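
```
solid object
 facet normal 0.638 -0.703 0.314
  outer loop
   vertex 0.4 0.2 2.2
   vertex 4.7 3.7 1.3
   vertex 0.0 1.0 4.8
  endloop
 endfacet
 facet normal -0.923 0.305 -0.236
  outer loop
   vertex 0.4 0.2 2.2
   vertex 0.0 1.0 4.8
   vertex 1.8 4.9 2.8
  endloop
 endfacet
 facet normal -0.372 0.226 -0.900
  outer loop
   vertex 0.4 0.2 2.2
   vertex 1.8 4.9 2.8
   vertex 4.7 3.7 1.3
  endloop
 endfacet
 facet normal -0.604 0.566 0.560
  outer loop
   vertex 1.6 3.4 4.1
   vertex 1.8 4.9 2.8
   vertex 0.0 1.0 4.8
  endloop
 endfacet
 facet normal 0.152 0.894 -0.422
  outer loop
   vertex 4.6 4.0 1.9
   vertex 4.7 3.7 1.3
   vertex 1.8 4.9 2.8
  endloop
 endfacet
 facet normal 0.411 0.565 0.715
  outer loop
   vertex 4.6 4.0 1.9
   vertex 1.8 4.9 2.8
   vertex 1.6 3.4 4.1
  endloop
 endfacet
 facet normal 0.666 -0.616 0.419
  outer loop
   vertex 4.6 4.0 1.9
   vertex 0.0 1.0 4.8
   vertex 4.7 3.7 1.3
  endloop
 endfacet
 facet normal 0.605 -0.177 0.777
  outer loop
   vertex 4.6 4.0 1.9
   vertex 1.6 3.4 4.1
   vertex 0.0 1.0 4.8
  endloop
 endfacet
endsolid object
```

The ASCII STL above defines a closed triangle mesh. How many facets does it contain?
8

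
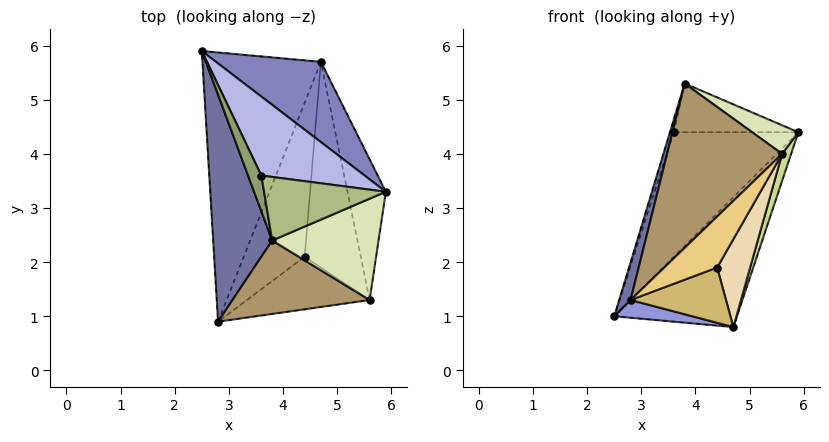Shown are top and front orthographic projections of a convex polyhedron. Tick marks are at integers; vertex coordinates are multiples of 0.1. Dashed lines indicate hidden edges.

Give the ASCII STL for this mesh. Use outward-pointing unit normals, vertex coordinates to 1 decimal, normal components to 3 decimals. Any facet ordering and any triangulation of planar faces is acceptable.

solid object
 facet normal -0.965 -0.042 0.257
  outer loop
   vertex 3.8 2.4 5.3
   vertex 2.5 5.9 1.0
   vertex 2.8 0.9 1.3
  endloop
 endfacet
 facet normal 0.124 0.844 0.521
  outer loop
   vertex 4.7 5.7 0.8
   vertex 2.5 5.9 1.0
   vertex 5.9 3.3 4.4
  endloop
 endfacet
 facet normal -0.096 -0.065 -0.993
  outer loop
   vertex 4.7 5.7 0.8
   vertex 2.8 0.9 1.3
   vertex 2.5 5.9 1.0
  endloop
 endfacet
 facet normal 0.109 0.839 0.532
  outer loop
   vertex 3.6 3.6 4.4
   vertex 5.9 3.3 4.4
   vertex 2.5 5.9 1.0
  endloop
 endfacet
 facet normal -0.910 0.140 0.389
  outer loop
   vertex 3.6 3.6 4.4
   vertex 2.5 5.9 1.0
   vertex 3.8 2.4 5.3
  endloop
 endfacet
 facet normal 0.079 0.607 0.791
  outer loop
   vertex 3.6 3.6 4.4
   vertex 3.8 2.4 5.3
   vertex 5.9 3.3 4.4
  endloop
 endfacet
 facet normal 0.932 -0.069 -0.356
  outer loop
   vertex 5.6 1.3 4.0
   vertex 4.7 5.7 0.8
   vertex 5.9 3.3 4.4
  endloop
 endfacet
 facet normal 0.468 -0.240 0.851
  outer loop
   vertex 5.6 1.3 4.0
   vertex 5.9 3.3 4.4
   vertex 3.8 2.4 5.3
  endloop
 endfacet
 facet normal -0.254 -0.883 0.395
  outer loop
   vertex 5.6 1.3 4.0
   vertex 3.8 2.4 5.3
   vertex 2.8 0.9 1.3
  endloop
 endfacet
 facet normal 0.519 -0.289 -0.805
  outer loop
   vertex 4.4 2.1 1.9
   vertex 2.8 0.9 1.3
   vertex 4.7 5.7 0.8
  endloop
 endfacet
 facet normal 0.621 -0.546 -0.563
  outer loop
   vertex 4.4 2.1 1.9
   vertex 5.6 1.3 4.0
   vertex 2.8 0.9 1.3
  endloop
 endfacet
 facet normal 0.803 -0.234 -0.548
  outer loop
   vertex 4.4 2.1 1.9
   vertex 4.7 5.7 0.8
   vertex 5.6 1.3 4.0
  endloop
 endfacet
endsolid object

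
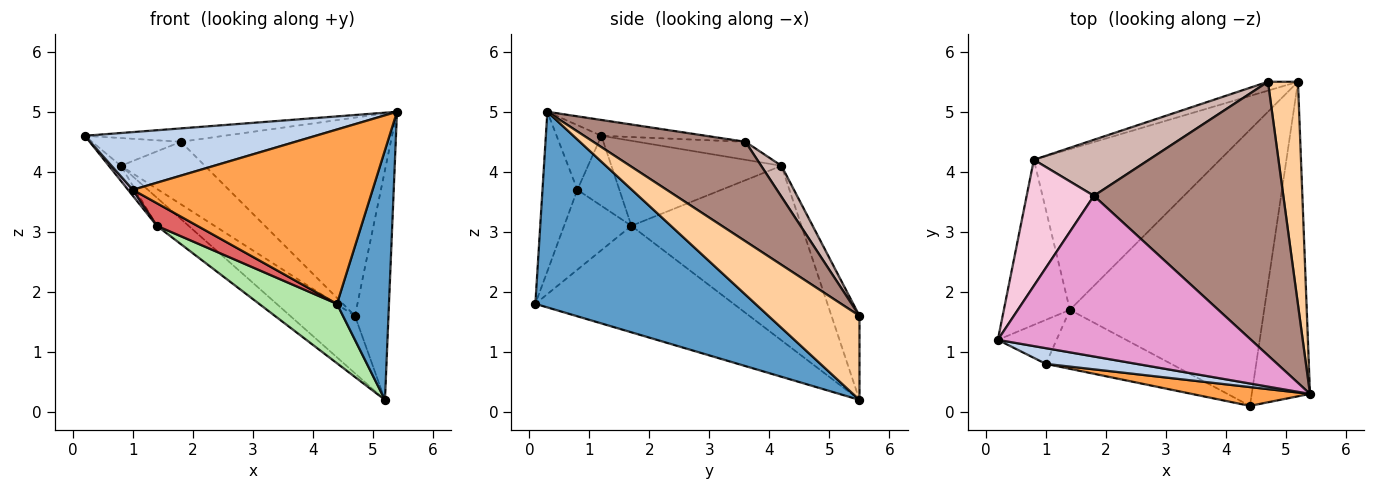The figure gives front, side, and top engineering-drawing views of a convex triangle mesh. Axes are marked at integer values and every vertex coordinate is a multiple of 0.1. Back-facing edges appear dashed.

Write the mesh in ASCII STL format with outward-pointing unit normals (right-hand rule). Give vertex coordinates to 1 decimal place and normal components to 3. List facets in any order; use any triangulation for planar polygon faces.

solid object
 facet normal 0.935 -0.221 -0.278
  outer loop
   vertex 4.4 0.1 1.8
   vertex 5.2 5.5 0.2
   vertex 5.4 0.3 5.0
  endloop
 endfacet
 facet normal -0.184 -0.948 0.258
  outer loop
   vertex 1.0 0.8 3.7
   vertex 5.4 0.3 5.0
   vertex 0.2 1.2 4.6
  endloop
 endfacet
 facet normal -0.143 -0.984 0.106
  outer loop
   vertex 1.0 0.8 3.7
   vertex 4.4 0.1 1.8
   vertex 5.4 0.3 5.0
  endloop
 endfacet
 facet normal 0.890 0.328 0.318
  outer loop
   vertex 4.7 5.5 1.6
   vertex 5.4 0.3 5.0
   vertex 5.2 5.5 0.2
  endloop
 endfacet
 facet normal -0.393 0.909 -0.140
  outer loop
   vertex 4.7 5.5 1.6
   vertex 5.2 5.5 0.2
   vertex 0.8 4.2 4.1
  endloop
 endfacet
 facet normal -0.472 -0.185 -0.862
  outer loop
   vertex 1.4 1.7 3.1
   vertex 5.2 5.5 0.2
   vertex 4.4 0.1 1.8
  endloop
 endfacet
 facet normal -0.512 -0.307 -0.802
  outer loop
   vertex 1.4 1.7 3.1
   vertex 4.4 0.1 1.8
   vertex 1.0 0.8 3.7
  endloop
 endfacet
 facet normal -0.679 0.127 -0.723
  outer loop
   vertex 1.4 1.7 3.1
   vertex 0.8 4.2 4.1
   vertex 5.2 5.5 0.2
  endloop
 endfacet
 facet normal -0.789 0.056 -0.612
  outer loop
   vertex 1.4 1.7 3.1
   vertex 0.2 1.2 4.6
   vertex 0.8 4.2 4.1
  endloop
 endfacet
 facet normal -0.764 -0.087 -0.640
  outer loop
   vertex 1.4 1.7 3.1
   vertex 1.0 0.8 3.7
   vertex 0.2 1.2 4.6
  endloop
 endfacet
 facet normal 0.391 0.540 0.745
  outer loop
   vertex 1.8 3.6 4.5
   vertex 5.4 0.3 5.0
   vertex 4.7 5.5 1.6
  endloop
 endfacet
 facet normal 0.177 0.733 0.657
  outer loop
   vertex 1.8 3.6 4.5
   vertex 4.7 5.5 1.6
   vertex 0.8 4.2 4.1
  endloop
 endfacet
 facet normal -0.062 0.083 0.995
  outer loop
   vertex 1.8 3.6 4.5
   vertex 0.2 1.2 4.6
   vertex 5.4 0.3 5.0
  endloop
 endfacet
 facet normal -0.253 0.208 0.945
  outer loop
   vertex 1.8 3.6 4.5
   vertex 0.8 4.2 4.1
   vertex 0.2 1.2 4.6
  endloop
 endfacet
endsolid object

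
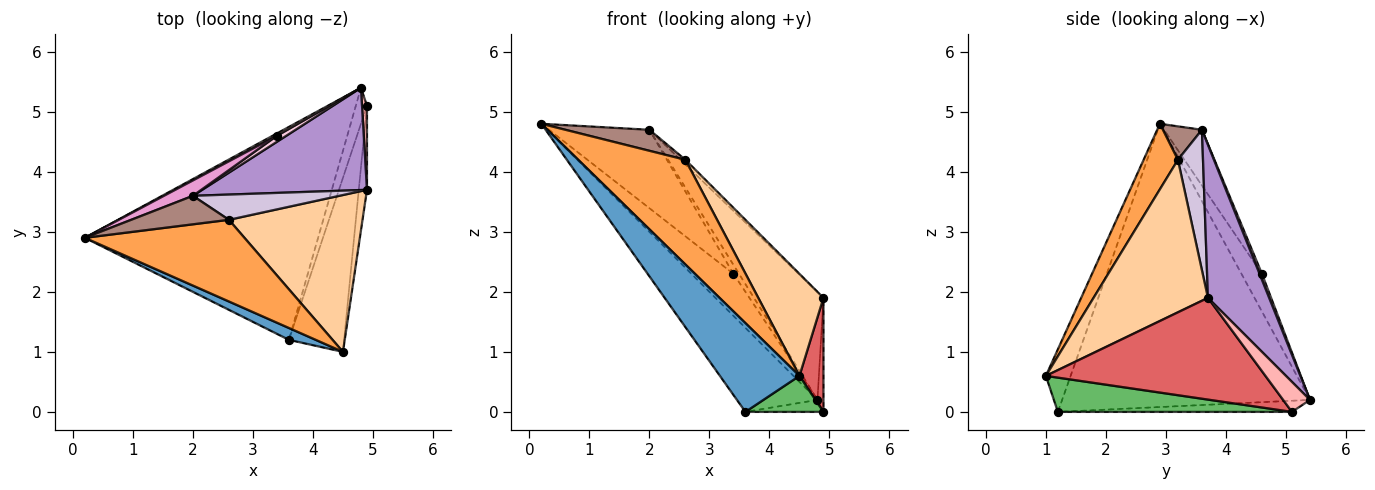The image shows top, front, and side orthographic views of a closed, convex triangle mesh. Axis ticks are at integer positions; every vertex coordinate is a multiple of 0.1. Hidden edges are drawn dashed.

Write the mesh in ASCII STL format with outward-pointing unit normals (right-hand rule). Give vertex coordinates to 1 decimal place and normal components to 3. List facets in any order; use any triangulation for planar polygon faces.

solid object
 facet normal -0.295 -0.947 0.127
  outer loop
   vertex 3.6 1.2 0.0
   vertex 4.5 1.0 0.6
   vertex 0.2 2.9 4.8
  endloop
 endfacet
 facet normal -0.749 0.243 -0.617
  outer loop
   vertex 3.6 1.2 0.0
   vertex 0.2 2.9 4.8
   vertex 4.8 5.4 0.2
  endloop
 endfacet
 facet normal 0.245 -0.765 0.596
  outer loop
   vertex 2.6 3.2 4.2
   vertex 0.2 2.9 4.8
   vertex 4.5 1.0 0.6
  endloop
 endfacet
 facet normal 0.691 -0.394 0.606
  outer loop
   vertex 2.6 3.2 4.2
   vertex 4.5 1.0 0.6
   vertex 4.9 3.7 1.9
  endloop
 endfacet
 facet normal 0.519 -0.173 -0.837
  outer loop
   vertex 4.9 5.1 0.0
   vertex 4.5 1.0 0.6
   vertex 3.6 1.2 0.0
  endloop
 endfacet
 facet normal -0.688 0.229 -0.688
  outer loop
   vertex 4.9 5.1 0.0
   vertex 3.6 1.2 0.0
   vertex 4.8 5.4 0.2
  endloop
 endfacet
 facet normal 0.991 -0.108 -0.080
  outer loop
   vertex 4.9 5.1 0.0
   vertex 4.9 3.7 1.9
   vertex 4.5 1.0 0.6
  endloop
 endfacet
 facet normal 0.964 0.215 0.159
  outer loop
   vertex 4.9 5.1 0.0
   vertex 4.8 5.4 0.2
   vertex 4.9 3.7 1.9
  endloop
 endfacet
 facet normal 0.539 0.611 0.580
  outer loop
   vertex 2.0 3.6 4.7
   vertex 4.9 3.7 1.9
   vertex 4.8 5.4 0.2
  endloop
 endfacet
 facet normal 0.686 0.135 0.715
  outer loop
   vertex 2.0 3.6 4.7
   vertex 2.6 3.2 4.2
   vertex 4.9 3.7 1.9
  endloop
 endfacet
 facet normal 0.266 -0.572 0.776
  outer loop
   vertex 2.0 3.6 4.7
   vertex 0.2 2.9 4.8
   vertex 2.6 3.2 4.2
  endloop
 endfacet
 facet normal -0.438 0.898 0.050
  outer loop
   vertex 3.4 4.6 2.3
   vertex 4.8 5.4 0.2
   vertex 0.2 2.9 4.8
  endloop
 endfacet
 facet normal -0.348 0.920 0.180
  outer loop
   vertex 3.4 4.6 2.3
   vertex 0.2 2.9 4.8
   vertex 2.0 3.6 4.7
  endloop
 endfacet
 facet normal 0.336 0.784 0.522
  outer loop
   vertex 3.4 4.6 2.3
   vertex 2.0 3.6 4.7
   vertex 4.8 5.4 0.2
  endloop
 endfacet
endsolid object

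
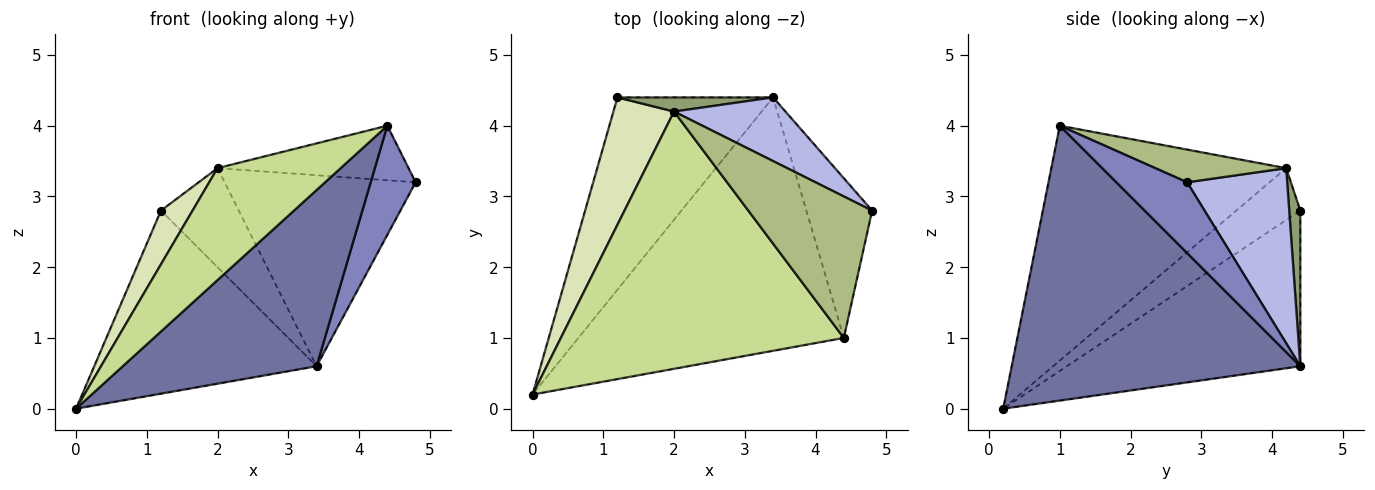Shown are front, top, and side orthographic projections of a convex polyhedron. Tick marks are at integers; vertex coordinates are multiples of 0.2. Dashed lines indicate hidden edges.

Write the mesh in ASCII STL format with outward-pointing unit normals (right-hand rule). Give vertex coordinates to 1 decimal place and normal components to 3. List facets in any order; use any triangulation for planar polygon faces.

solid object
 facet normal 0.648 -0.435 -0.625
  outer loop
   vertex 4.4 1.0 4.0
   vertex 0.0 0.2 0.0
   vertex 3.4 4.4 0.6
  endloop
 endfacet
 facet normal 0.664 -0.422 -0.617
  outer loop
   vertex 4.4 1.0 4.0
   vertex 3.4 4.4 0.6
   vertex 4.8 2.8 3.2
  endloop
 endfacet
 facet normal -0.587 0.559 -0.587
  outer loop
   vertex 1.2 4.4 2.8
   vertex 3.4 4.4 0.6
   vertex 0.0 0.2 0.0
  endloop
 endfacet
 facet normal 0.445 0.850 0.283
  outer loop
   vertex 2.0 4.2 3.4
   vertex 4.8 2.8 3.2
   vertex 3.4 4.4 0.6
  endloop
 endfacet
 facet normal 0.140 0.980 0.140
  outer loop
   vertex 2.0 4.2 3.4
   vertex 3.4 4.4 0.6
   vertex 1.2 4.4 2.8
  endloop
 endfacet
 facet normal 0.239 0.349 0.906
  outer loop
   vertex 2.0 4.2 3.4
   vertex 4.4 1.0 4.0
   vertex 4.8 2.8 3.2
  endloop
 endfacet
 facet normal -0.606 -0.317 0.730
  outer loop
   vertex 2.0 4.2 3.4
   vertex 0.0 0.2 0.0
   vertex 4.4 1.0 4.0
  endloop
 endfacet
 facet normal -0.619 -0.305 0.724
  outer loop
   vertex 2.0 4.2 3.4
   vertex 1.2 4.4 2.8
   vertex 0.0 0.2 0.0
  endloop
 endfacet
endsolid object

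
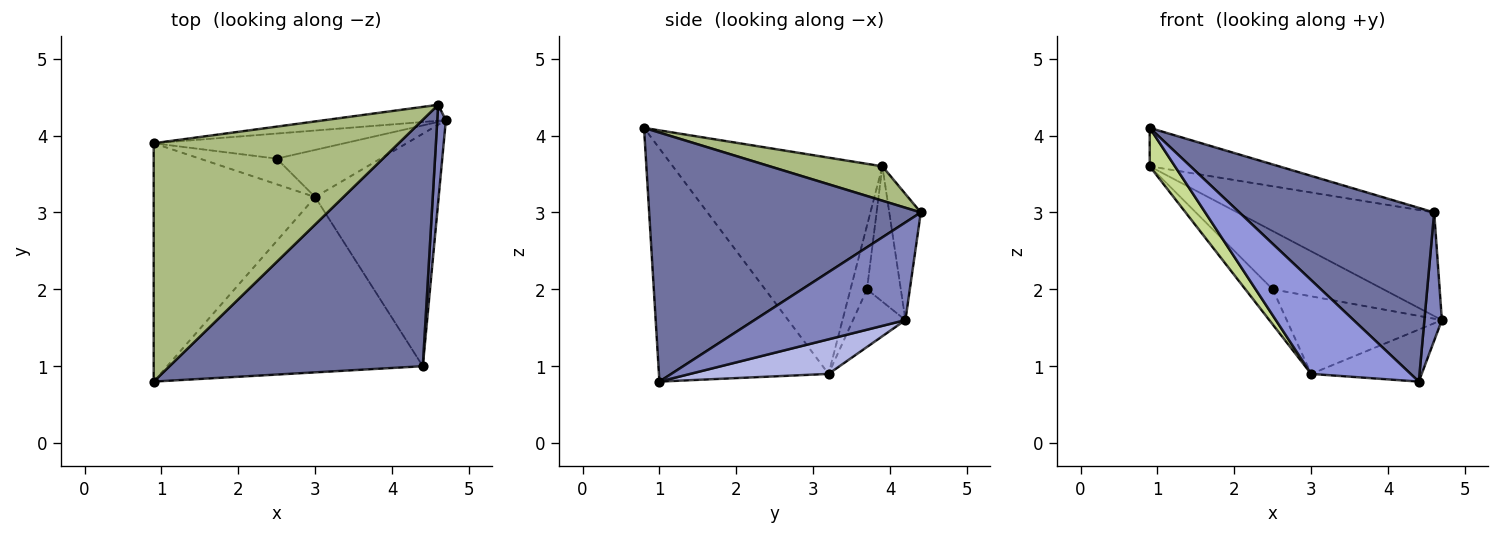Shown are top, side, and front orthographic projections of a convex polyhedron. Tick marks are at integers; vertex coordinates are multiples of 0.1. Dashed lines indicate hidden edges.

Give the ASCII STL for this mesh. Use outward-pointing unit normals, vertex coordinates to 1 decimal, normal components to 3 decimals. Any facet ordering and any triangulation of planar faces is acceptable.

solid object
 facet normal 0.626 -0.449 0.637
  outer loop
   vertex 4.6 4.4 3.0
   vertex 0.9 0.8 4.1
   vertex 4.4 1.0 0.8
  endloop
 endfacet
 facet normal 0.990 -0.115 0.087
  outer loop
   vertex 4.6 4.4 3.0
   vertex 4.4 1.0 0.8
   vertex 4.7 4.2 1.6
  endloop
 endfacet
 facet normal -0.627 -0.368 -0.687
  outer loop
   vertex 3.0 3.2 0.9
   vertex 4.4 1.0 0.8
   vertex 0.9 0.8 4.1
  endloop
 endfacet
 facet normal 0.264 0.211 -0.941
  outer loop
   vertex 3.0 3.2 0.9
   vertex 4.7 4.2 1.6
   vertex 4.4 1.0 0.8
  endloop
 endfacet
 facet normal -0.156 0.976 -0.151
  outer loop
   vertex 0.9 3.9 3.6
   vertex 4.6 4.4 3.0
   vertex 4.7 4.2 1.6
  endloop
 endfacet
 facet normal 0.137 0.158 0.978
  outer loop
   vertex 0.9 3.9 3.6
   vertex 0.9 0.8 4.1
   vertex 4.6 4.4 3.0
  endloop
 endfacet
 facet normal -0.798 -0.096 -0.595
  outer loop
   vertex 0.9 3.9 3.6
   vertex 3.0 3.2 0.9
   vertex 0.9 0.8 4.1
  endloop
 endfacet
 facet normal -0.277 0.821 -0.499
  outer loop
   vertex 2.5 3.7 2.0
   vertex 4.7 4.2 1.6
   vertex 3.0 3.2 0.9
  endloop
 endfacet
 facet normal -0.270 0.884 -0.381
  outer loop
   vertex 2.5 3.7 2.0
   vertex 0.9 3.9 3.6
   vertex 4.7 4.2 1.6
  endloop
 endfacet
 facet normal -0.439 0.726 -0.529
  outer loop
   vertex 2.5 3.7 2.0
   vertex 3.0 3.2 0.9
   vertex 0.9 3.9 3.6
  endloop
 endfacet
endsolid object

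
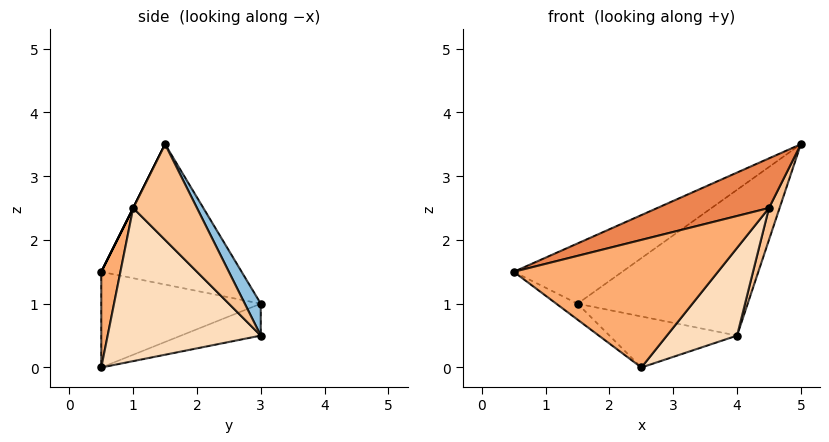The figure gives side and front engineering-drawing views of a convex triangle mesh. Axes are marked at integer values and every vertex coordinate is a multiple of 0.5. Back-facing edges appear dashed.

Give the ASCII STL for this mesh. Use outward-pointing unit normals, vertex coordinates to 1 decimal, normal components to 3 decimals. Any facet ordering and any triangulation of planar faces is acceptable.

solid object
 facet normal -0.444 0.343 0.828
  outer loop
   vertex 1.5 3.0 1.0
   vertex 0.5 0.5 1.5
   vertex 5.0 1.5 3.5
  endloop
 endfacet
 facet normal 0.085 0.902 0.423
  outer loop
   vertex 1.5 3.0 1.0
   vertex 5.0 1.5 3.5
   vertex 4.0 3.0 0.5
  endloop
 endfacet
 facet normal -0.598 0.080 -0.797
  outer loop
   vertex 1.5 3.0 1.0
   vertex 2.5 0.5 0.0
   vertex 0.5 0.5 1.5
  endloop
 endfacet
 facet normal -0.187 0.299 -0.936
  outer loop
   vertex 1.5 3.0 1.0
   vertex 4.0 3.0 0.5
   vertex 2.5 0.5 0.0
  endloop
 endfacet
 facet normal 0.000 -0.894 0.447
  outer loop
   vertex 4.5 1.0 2.5
   vertex 5.0 1.5 3.5
   vertex 0.5 0.5 1.5
  endloop
 endfacet
 facet normal 0.093 -0.988 0.124
  outer loop
   vertex 4.5 1.0 2.5
   vertex 0.5 0.5 1.5
   vertex 2.5 0.5 0.0
  endloop
 endfacet
 facet normal 0.912 -0.152 -0.380
  outer loop
   vertex 4.5 1.0 2.5
   vertex 4.0 3.0 0.5
   vertex 5.0 1.5 3.5
  endloop
 endfacet
 facet normal 0.764 -0.350 -0.541
  outer loop
   vertex 4.5 1.0 2.5
   vertex 2.5 0.5 0.0
   vertex 4.0 3.0 0.5
  endloop
 endfacet
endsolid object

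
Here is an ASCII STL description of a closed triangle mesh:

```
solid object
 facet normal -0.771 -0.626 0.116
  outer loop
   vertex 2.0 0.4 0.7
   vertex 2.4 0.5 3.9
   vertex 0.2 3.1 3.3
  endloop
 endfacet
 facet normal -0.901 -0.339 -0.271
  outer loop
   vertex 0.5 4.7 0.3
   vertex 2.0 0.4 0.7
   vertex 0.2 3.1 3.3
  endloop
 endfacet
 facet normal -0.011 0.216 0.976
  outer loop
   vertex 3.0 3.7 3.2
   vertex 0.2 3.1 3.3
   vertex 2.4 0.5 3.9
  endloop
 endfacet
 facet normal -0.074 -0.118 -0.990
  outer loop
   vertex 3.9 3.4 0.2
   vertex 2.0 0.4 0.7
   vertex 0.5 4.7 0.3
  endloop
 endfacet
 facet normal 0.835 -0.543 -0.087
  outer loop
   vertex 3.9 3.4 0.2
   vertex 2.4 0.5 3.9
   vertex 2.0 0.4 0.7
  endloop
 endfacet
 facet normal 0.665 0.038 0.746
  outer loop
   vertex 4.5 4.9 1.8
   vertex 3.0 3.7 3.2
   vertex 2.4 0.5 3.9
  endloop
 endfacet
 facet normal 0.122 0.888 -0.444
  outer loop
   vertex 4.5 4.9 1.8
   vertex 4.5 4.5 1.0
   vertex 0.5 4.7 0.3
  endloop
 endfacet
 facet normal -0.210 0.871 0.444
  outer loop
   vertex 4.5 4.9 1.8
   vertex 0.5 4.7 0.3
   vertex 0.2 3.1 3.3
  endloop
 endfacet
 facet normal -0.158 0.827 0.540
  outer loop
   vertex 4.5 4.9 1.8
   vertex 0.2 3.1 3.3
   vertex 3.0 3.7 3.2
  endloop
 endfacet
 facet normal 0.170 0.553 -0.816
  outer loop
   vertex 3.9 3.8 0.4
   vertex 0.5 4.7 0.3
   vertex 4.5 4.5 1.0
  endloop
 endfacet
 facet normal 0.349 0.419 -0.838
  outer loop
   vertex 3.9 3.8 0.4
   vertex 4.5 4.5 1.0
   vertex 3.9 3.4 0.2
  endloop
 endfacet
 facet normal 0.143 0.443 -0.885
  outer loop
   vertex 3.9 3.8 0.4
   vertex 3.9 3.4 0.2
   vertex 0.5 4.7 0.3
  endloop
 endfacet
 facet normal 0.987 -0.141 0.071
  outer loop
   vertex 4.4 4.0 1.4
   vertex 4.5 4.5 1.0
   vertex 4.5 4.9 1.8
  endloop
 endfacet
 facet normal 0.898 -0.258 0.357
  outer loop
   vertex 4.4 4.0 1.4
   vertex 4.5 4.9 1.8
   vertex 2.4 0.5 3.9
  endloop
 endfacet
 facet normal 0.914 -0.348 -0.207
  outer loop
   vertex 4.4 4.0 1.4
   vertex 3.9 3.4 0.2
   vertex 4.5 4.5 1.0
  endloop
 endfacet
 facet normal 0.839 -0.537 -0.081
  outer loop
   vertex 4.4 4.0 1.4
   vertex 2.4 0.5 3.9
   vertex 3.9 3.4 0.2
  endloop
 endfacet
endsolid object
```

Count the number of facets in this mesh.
16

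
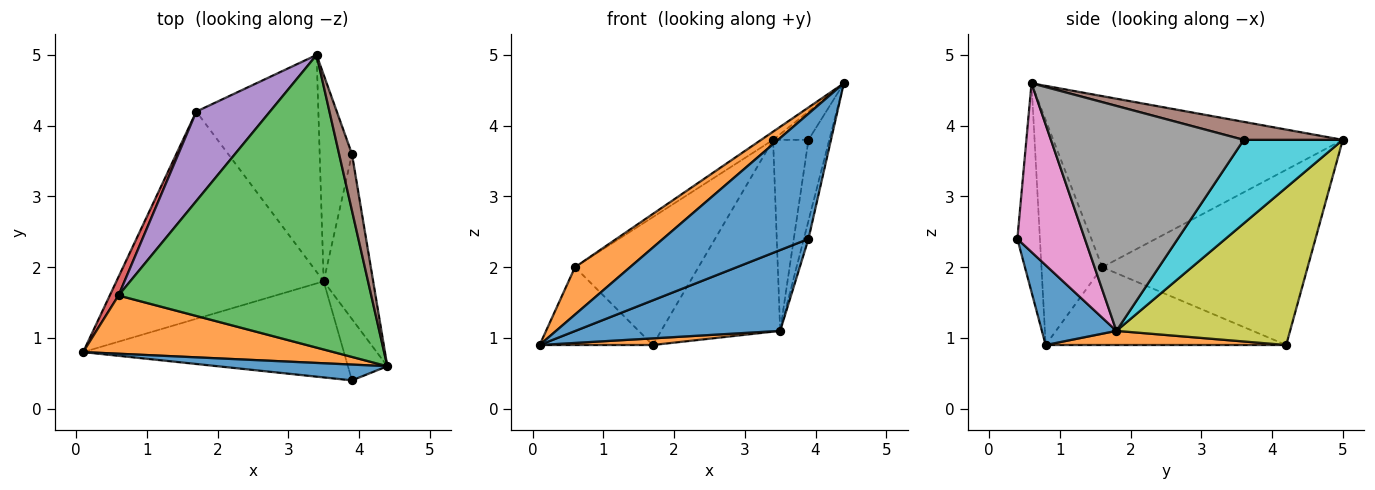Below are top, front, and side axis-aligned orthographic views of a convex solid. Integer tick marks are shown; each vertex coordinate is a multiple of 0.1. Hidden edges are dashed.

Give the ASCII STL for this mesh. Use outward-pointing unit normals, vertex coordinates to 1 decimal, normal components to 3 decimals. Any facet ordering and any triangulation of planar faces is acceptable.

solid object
 facet normal -0.152 -0.981 0.124
  outer loop
   vertex 3.9 0.4 2.4
   vertex 4.4 0.6 4.6
   vertex 0.1 0.8 0.9
  endloop
 endfacet
 facet normal -0.572 -0.518 0.636
  outer loop
   vertex 0.6 1.6 2.0
   vertex 0.1 0.8 0.9
   vertex 4.4 0.6 4.6
  endloop
 endfacet
 facet normal -0.560 0.023 0.828
  outer loop
   vertex 0.6 1.6 2.0
   vertex 4.4 0.6 4.6
   vertex 3.4 5.0 3.8
  endloop
 endfacet
 facet normal -0.900 0.424 0.101
  outer loop
   vertex 0.6 1.6 2.0
   vertex 1.7 4.2 0.9
   vertex 0.1 0.8 0.9
  endloop
 endfacet
 facet normal -0.806 0.485 0.339
  outer loop
   vertex 0.6 1.6 2.0
   vertex 3.4 5.0 3.8
   vertex 1.7 4.2 0.9
  endloop
 endfacet
 facet normal 0.781 0.279 0.558
  outer loop
   vertex 3.9 3.6 3.8
   vertex 3.4 5.0 3.8
   vertex 4.4 0.6 4.6
  endloop
 endfacet
 facet normal 0.972 0.067 -0.227
  outer loop
   vertex 3.5 1.8 1.1
   vertex 4.4 0.6 4.6
   vertex 3.9 0.4 2.4
  endloop
 endfacet
 facet normal 0.971 0.105 -0.214
  outer loop
   vertex 3.5 1.8 1.1
   vertex 3.9 3.6 3.8
   vertex 4.4 0.6 4.6
  endloop
 endfacet
 facet normal 0.695 0.476 -0.539
  outer loop
   vertex 3.5 1.8 1.1
   vertex 1.7 4.2 0.9
   vertex 3.4 5.0 3.8
  endloop
 endfacet
 facet normal 0.885 0.316 -0.342
  outer loop
   vertex 3.5 1.8 1.1
   vertex 3.4 5.0 3.8
   vertex 3.9 3.6 3.8
  endloop
 endfacet
 facet normal 0.228 -0.627 -0.745
  outer loop
   vertex 3.5 1.8 1.1
   vertex 3.9 0.4 2.4
   vertex 0.1 0.8 0.9
  endloop
 endfacet
 facet normal 0.068 -0.032 -0.997
  outer loop
   vertex 3.5 1.8 1.1
   vertex 0.1 0.8 0.9
   vertex 1.7 4.2 0.9
  endloop
 endfacet
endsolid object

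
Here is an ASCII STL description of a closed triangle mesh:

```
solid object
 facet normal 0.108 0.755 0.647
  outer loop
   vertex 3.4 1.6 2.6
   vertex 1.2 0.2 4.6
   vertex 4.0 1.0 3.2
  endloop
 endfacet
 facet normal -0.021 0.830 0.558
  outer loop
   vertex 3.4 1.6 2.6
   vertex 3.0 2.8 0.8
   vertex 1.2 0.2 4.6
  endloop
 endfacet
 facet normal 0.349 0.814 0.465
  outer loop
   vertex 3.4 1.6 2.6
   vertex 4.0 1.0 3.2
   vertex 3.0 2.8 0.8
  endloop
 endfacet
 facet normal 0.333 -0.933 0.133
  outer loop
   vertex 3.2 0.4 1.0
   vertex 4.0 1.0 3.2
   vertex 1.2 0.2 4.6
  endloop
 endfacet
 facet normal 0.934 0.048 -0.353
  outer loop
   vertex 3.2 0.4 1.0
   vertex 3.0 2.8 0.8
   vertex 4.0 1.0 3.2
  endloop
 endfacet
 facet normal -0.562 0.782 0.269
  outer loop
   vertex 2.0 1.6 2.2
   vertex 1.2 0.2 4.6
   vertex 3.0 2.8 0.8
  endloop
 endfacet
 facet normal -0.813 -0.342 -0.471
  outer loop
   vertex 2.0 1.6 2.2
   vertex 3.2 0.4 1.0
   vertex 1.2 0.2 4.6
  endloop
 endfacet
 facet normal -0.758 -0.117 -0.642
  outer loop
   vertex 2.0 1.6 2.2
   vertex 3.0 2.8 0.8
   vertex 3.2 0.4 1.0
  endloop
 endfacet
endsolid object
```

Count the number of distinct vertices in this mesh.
6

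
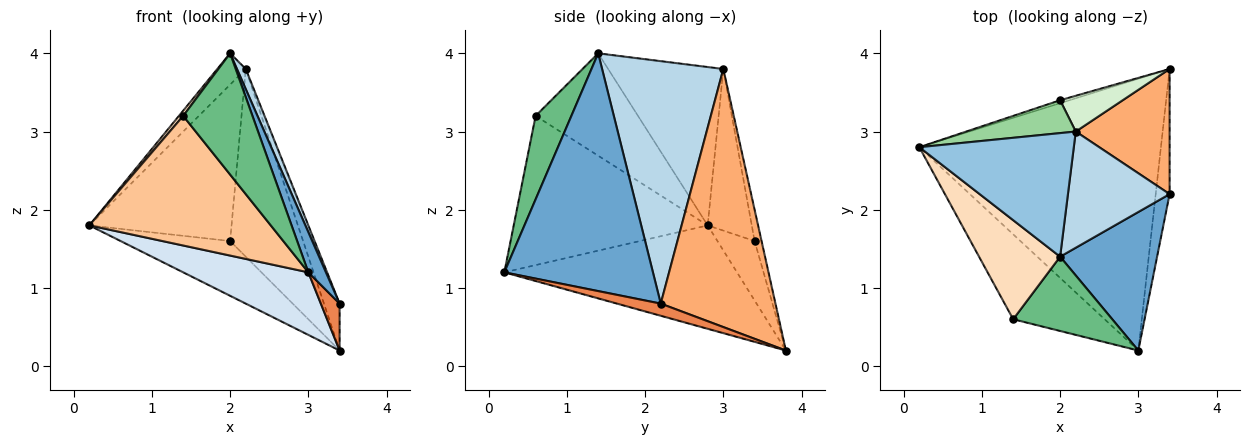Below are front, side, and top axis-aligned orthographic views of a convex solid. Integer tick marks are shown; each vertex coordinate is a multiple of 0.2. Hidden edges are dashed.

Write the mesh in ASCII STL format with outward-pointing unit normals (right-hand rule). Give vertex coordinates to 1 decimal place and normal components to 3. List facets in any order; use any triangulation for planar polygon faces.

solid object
 facet normal 0.920 -0.109 0.375
  outer loop
   vertex 2.0 1.4 4.0
   vertex 3.0 0.2 1.2
   vertex 3.4 2.2 0.8
  endloop
 endfacet
 facet normal -0.705 0.174 0.688
  outer loop
   vertex 2.2 3.0 3.8
   vertex 0.2 2.8 1.8
   vertex 2.0 1.4 4.0
  endloop
 endfacet
 facet normal 0.920 -0.067 0.386
  outer loop
   vertex 2.2 3.0 3.8
   vertex 2.0 1.4 4.0
   vertex 3.4 2.2 0.8
  endloop
 endfacet
 facet normal -0.385 -0.207 -0.899
  outer loop
   vertex 3.4 3.8 0.2
   vertex 3.0 0.2 1.2
   vertex 0.2 2.8 1.8
  endloop
 endfacet
 facet normal 0.634 -0.272 -0.724
  outer loop
   vertex 3.4 3.8 0.2
   vertex 3.4 2.2 0.8
   vertex 3.0 0.2 1.2
  endloop
 endfacet
 facet normal 0.932 0.127 0.339
  outer loop
   vertex 3.4 3.8 0.2
   vertex 2.2 3.0 3.8
   vertex 3.4 2.2 0.8
  endloop
 endfacet
 facet normal -0.667 -0.624 -0.409
  outer loop
   vertex 1.4 0.6 3.2
   vertex 0.2 2.8 1.8
   vertex 3.0 0.2 1.2
  endloop
 endfacet
 facet normal -0.784 -0.033 0.620
  outer loop
   vertex 1.4 0.6 3.2
   vertex 2.0 1.4 4.0
   vertex 0.2 2.8 1.8
  endloop
 endfacet
 facet normal 0.403 -0.780 0.478
  outer loop
   vertex 1.4 0.6 3.2
   vertex 3.0 0.2 1.2
   vertex 2.0 1.4 4.0
  endloop
 endfacet
 facet normal -0.290 0.937 0.197
  outer loop
   vertex 2.0 3.4 1.6
   vertex 0.2 2.8 1.8
   vertex 2.2 3.0 3.8
  endloop
 endfacet
 facet normal -0.321 0.946 -0.051
  outer loop
   vertex 2.0 3.4 1.6
   vertex 3.4 3.8 0.2
   vertex 0.2 2.8 1.8
  endloop
 endfacet
 facet normal -0.093 0.978 0.186
  outer loop
   vertex 2.0 3.4 1.6
   vertex 2.2 3.0 3.8
   vertex 3.4 3.8 0.2
  endloop
 endfacet
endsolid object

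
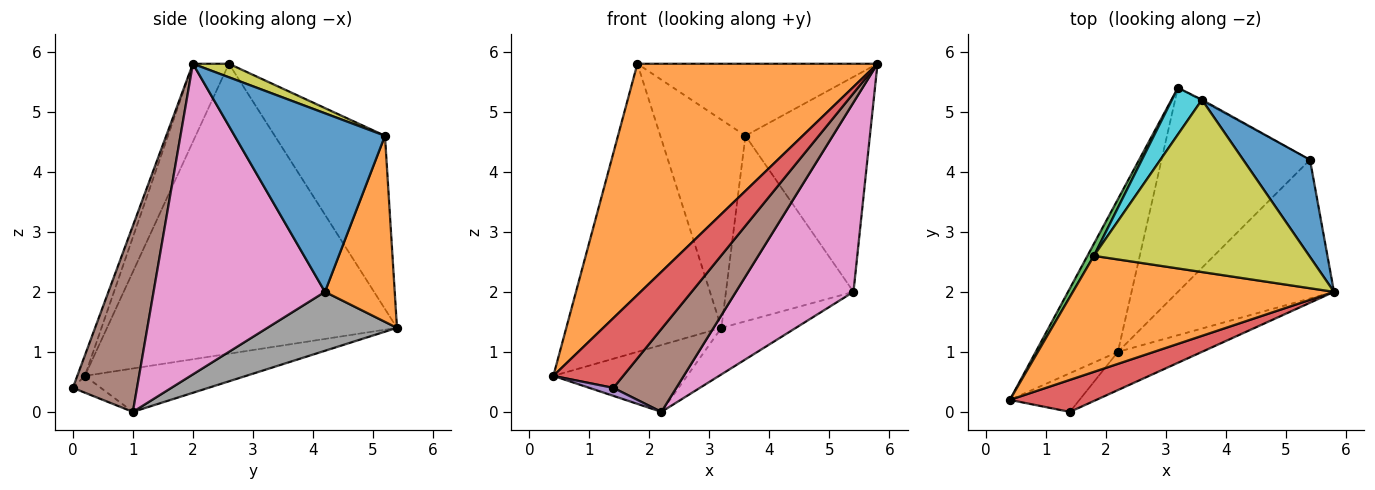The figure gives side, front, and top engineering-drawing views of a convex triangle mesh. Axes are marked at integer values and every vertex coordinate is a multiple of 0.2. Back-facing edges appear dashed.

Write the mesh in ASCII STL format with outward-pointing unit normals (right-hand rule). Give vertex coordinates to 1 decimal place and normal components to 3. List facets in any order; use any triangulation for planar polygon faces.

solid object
 facet normal -0.435 0.361 -0.825
  outer loop
   vertex 2.2 1.0 0.0
   vertex 0.4 0.2 0.6
   vertex 3.2 5.4 1.4
  endloop
 endfacet
 facet normal -0.133 -0.886 0.445
  outer loop
   vertex 1.8 2.6 5.8
   vertex 0.4 0.2 0.6
   vertex 5.8 2.0 5.8
  endloop
 endfacet
 facet normal -0.882 0.472 0.020
  outer loop
   vertex 1.8 2.6 5.8
   vertex 3.2 5.4 1.4
   vertex 0.4 0.2 0.6
  endloop
 endfacet
 facet normal -0.098 -0.905 0.415
  outer loop
   vertex 1.4 0.0 0.4
   vertex 5.8 2.0 5.8
   vertex 0.4 0.2 0.6
  endloop
 endfacet
 facet normal -0.230 -0.197 -0.953
  outer loop
   vertex 1.4 0.0 0.4
   vertex 0.4 0.2 0.6
   vertex 2.2 1.0 0.0
  endloop
 endfacet
 facet normal 0.680 -0.666 -0.307
  outer loop
   vertex 1.4 0.0 0.4
   vertex 2.2 1.0 0.0
   vertex 5.8 2.0 5.8
  endloop
 endfacet
 facet normal 0.762 -0.523 -0.383
  outer loop
   vertex 5.4 4.2 2.0
   vertex 5.8 2.0 5.8
   vertex 2.2 1.0 0.0
  endloop
 endfacet
 facet normal 0.361 0.207 -0.909
  outer loop
   vertex 5.4 4.2 2.0
   vertex 2.2 1.0 0.0
   vertex 3.2 5.4 1.4
  endloop
 endfacet
 facet normal 0.058 0.385 0.921
  outer loop
   vertex 3.6 5.2 4.6
   vertex 1.8 2.6 5.8
   vertex 5.8 2.0 5.8
  endloop
 endfacet
 facet normal -0.784 0.606 0.136
  outer loop
   vertex 3.6 5.2 4.6
   vertex 3.2 5.4 1.4
   vertex 1.8 2.6 5.8
  endloop
 endfacet
 facet normal 0.740 0.613 0.277
  outer loop
   vertex 3.6 5.2 4.6
   vertex 5.8 2.0 5.8
   vertex 5.4 4.2 2.0
  endloop
 endfacet
 facet normal 0.480 0.877 -0.005
  outer loop
   vertex 3.6 5.2 4.6
   vertex 5.4 4.2 2.0
   vertex 3.2 5.4 1.4
  endloop
 endfacet
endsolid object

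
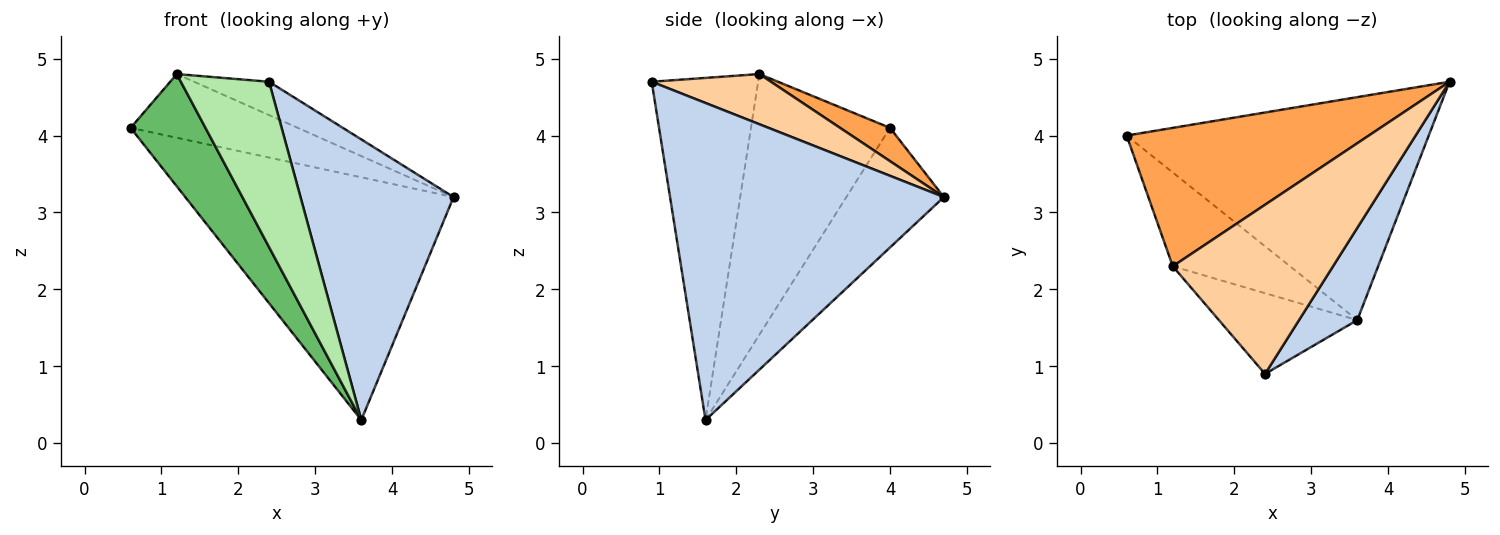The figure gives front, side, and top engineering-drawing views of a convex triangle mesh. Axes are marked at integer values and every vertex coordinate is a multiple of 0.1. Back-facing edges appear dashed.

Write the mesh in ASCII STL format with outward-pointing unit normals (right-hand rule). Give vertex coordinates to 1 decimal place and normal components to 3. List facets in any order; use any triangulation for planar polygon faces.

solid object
 facet normal -0.259 0.711 -0.653
  outer loop
   vertex 3.6 1.6 0.3
   vertex 0.6 4.0 4.1
   vertex 4.8 4.7 3.2
  endloop
 endfacet
 facet normal 0.862 -0.482 0.158
  outer loop
   vertex 3.6 1.6 0.3
   vertex 4.8 4.7 3.2
   vertex 2.4 0.9 4.7
  endloop
 endfacet
 facet normal 0.124 0.415 0.901
  outer loop
   vertex 1.2 2.3 4.8
   vertex 4.8 4.7 3.2
   vertex 0.6 4.0 4.1
  endloop
 endfacet
 facet normal 0.294 0.185 0.938
  outer loop
   vertex 1.2 2.3 4.8
   vertex 2.4 0.9 4.7
   vertex 4.8 4.7 3.2
  endloop
 endfacet
 facet normal -0.819 -0.441 -0.368
  outer loop
   vertex 1.2 2.3 4.8
   vertex 0.6 4.0 4.1
   vertex 3.6 1.6 0.3
  endloop
 endfacet
 facet normal -0.735 -0.609 -0.297
  outer loop
   vertex 1.2 2.3 4.8
   vertex 3.6 1.6 0.3
   vertex 2.4 0.9 4.7
  endloop
 endfacet
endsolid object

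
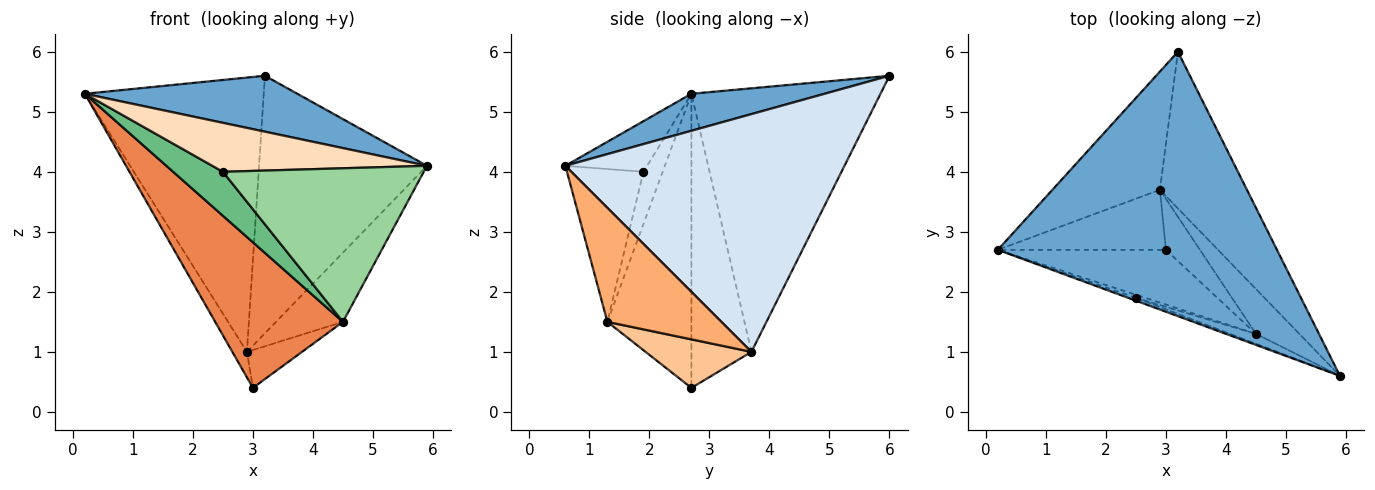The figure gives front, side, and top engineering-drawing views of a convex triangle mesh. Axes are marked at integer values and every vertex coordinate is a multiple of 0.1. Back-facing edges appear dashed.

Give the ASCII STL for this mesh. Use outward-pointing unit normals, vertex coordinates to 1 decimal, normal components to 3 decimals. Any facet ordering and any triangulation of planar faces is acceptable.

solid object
 facet normal 0.129 -0.205 0.970
  outer loop
   vertex 3.2 6.0 5.6
   vertex 0.2 2.7 5.3
   vertex 5.9 0.6 4.1
  endloop
 endfacet
 facet normal -0.696 0.659 -0.284
  outer loop
   vertex 2.9 3.7 1.0
   vertex 0.2 2.7 5.3
   vertex 3.2 6.0 5.6
  endloop
 endfacet
 facet normal -0.850 0.206 -0.485
  outer loop
   vertex 2.9 3.7 1.0
   vertex 3.0 2.7 0.4
   vertex 0.2 2.7 5.3
  endloop
 endfacet
 facet normal 0.818 0.492 -0.299
  outer loop
   vertex 2.9 3.7 1.0
   vertex 3.2 6.0 5.6
   vertex 5.9 0.6 4.1
  endloop
 endfacet
 facet normal -0.524 -0.797 -0.300
  outer loop
   vertex 4.5 1.3 1.5
   vertex 0.2 2.7 5.3
   vertex 3.0 2.7 0.4
  endloop
 endfacet
 facet normal 0.819 0.481 -0.312
  outer loop
   vertex 4.5 1.3 1.5
   vertex 2.9 3.7 1.0
   vertex 5.9 0.6 4.1
  endloop
 endfacet
 facet normal 0.753 0.392 -0.528
  outer loop
   vertex 4.5 1.3 1.5
   vertex 3.0 2.7 0.4
   vertex 2.9 3.7 1.0
  endloop
 endfacet
 facet normal -0.355 -0.933 -0.054
  outer loop
   vertex 2.5 1.9 4.0
   vertex 5.9 0.6 4.1
   vertex 0.2 2.7 5.3
  endloop
 endfacet
 facet normal -0.360 -0.931 -0.065
  outer loop
   vertex 2.5 1.9 4.0
   vertex 0.2 2.7 5.3
   vertex 4.5 1.3 1.5
  endloop
 endfacet
 facet normal -0.355 -0.933 -0.060
  outer loop
   vertex 2.5 1.9 4.0
   vertex 4.5 1.3 1.5
   vertex 5.9 0.6 4.1
  endloop
 endfacet
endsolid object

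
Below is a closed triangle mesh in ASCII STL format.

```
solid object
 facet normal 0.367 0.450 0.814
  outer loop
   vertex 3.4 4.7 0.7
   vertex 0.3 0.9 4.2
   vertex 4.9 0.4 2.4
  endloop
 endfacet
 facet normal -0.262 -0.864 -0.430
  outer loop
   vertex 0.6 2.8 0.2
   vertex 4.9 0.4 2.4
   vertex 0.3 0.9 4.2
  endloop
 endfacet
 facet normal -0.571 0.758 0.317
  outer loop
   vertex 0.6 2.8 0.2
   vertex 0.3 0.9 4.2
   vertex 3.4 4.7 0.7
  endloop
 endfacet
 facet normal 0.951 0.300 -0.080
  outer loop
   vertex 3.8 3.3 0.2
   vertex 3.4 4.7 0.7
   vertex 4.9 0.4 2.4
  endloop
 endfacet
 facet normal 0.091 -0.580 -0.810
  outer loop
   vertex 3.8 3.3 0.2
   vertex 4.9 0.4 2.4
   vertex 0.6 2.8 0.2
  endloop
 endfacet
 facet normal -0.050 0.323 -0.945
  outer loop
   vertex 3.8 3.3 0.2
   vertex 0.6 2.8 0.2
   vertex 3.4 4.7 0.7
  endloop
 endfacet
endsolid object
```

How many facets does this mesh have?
6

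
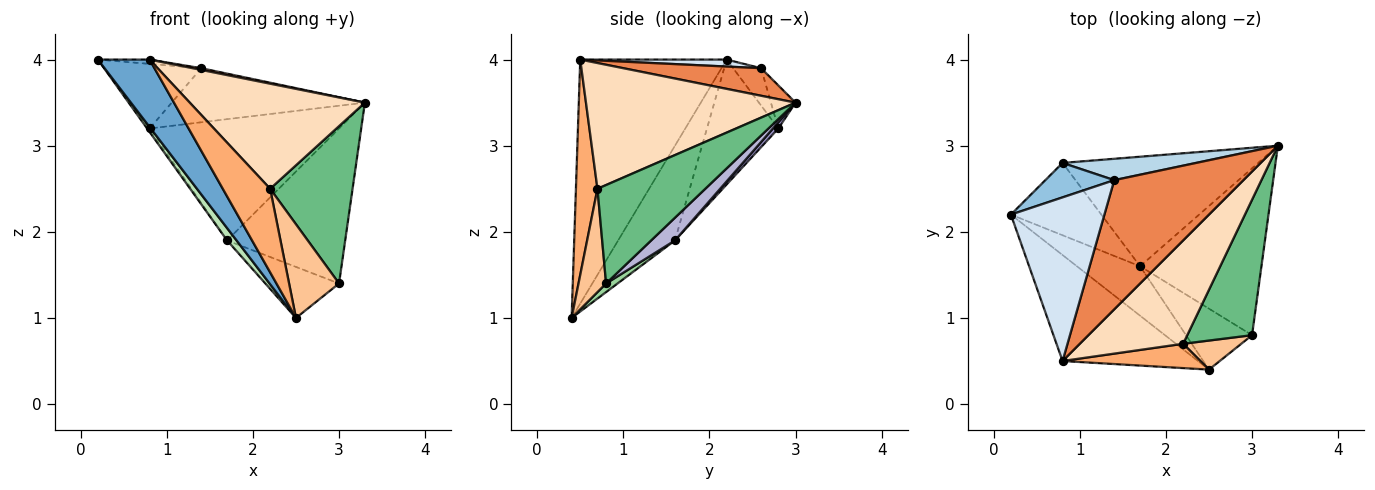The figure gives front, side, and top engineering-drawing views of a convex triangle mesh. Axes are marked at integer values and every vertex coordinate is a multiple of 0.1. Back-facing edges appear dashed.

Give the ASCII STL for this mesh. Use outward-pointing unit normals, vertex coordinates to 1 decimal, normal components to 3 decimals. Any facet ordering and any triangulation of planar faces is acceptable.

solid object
 facet normal -0.836 -0.295 -0.464
  outer loop
   vertex 0.8 0.5 4.0
   vertex 0.2 2.2 4.0
   vertex 2.5 0.4 1.0
  endloop
 endfacet
 facet normal -0.247 0.855 0.456
  outer loop
   vertex 1.4 2.6 3.9
   vertex 0.8 2.8 3.2
   vertex 0.2 2.2 4.0
  endloop
 endfacet
 facet normal -0.118 0.924 0.365
  outer loop
   vertex 1.4 2.6 3.9
   vertex 3.3 3.0 3.5
   vertex 0.8 2.8 3.2
  endloop
 endfacet
 facet normal 0.074 0.026 0.997
  outer loop
   vertex 1.4 2.6 3.9
   vertex 0.2 2.2 4.0
   vertex 0.8 0.5 4.0
  endloop
 endfacet
 facet normal 0.209 -0.013 0.978
  outer loop
   vertex 1.4 2.6 3.9
   vertex 0.8 0.5 4.0
   vertex 3.3 3.0 3.5
  endloop
 endfacet
 facet normal 0.400 -0.880 0.256
  outer loop
   vertex 2.2 0.7 2.5
   vertex 0.8 0.5 4.0
   vertex 2.5 0.4 1.0
  endloop
 endfacet
 facet normal 0.466 -0.845 0.262
  outer loop
   vertex 2.2 0.7 2.5
   vertex 2.5 0.4 1.0
   vertex 3.0 0.8 1.4
  endloop
 endfacet
 facet normal 0.649 -0.542 0.533
  outer loop
   vertex 2.2 0.7 2.5
   vertex 3.3 3.0 3.5
   vertex 0.8 0.5 4.0
  endloop
 endfacet
 facet normal 0.704 -0.538 0.463
  outer loop
   vertex 2.2 0.7 2.5
   vertex 3.0 0.8 1.4
   vertex 3.3 3.0 3.5
  endloop
 endfacet
 facet normal 0.100 0.639 -0.763
  outer loop
   vertex 1.7 1.6 1.9
   vertex 3.0 0.8 1.4
   vertex 2.5 0.4 1.0
  endloop
 endfacet
 facet normal -0.824 -0.137 -0.549
  outer loop
   vertex 1.7 1.6 1.9
   vertex 2.5 0.4 1.0
   vertex 0.2 2.2 4.0
  endloop
 endfacet
 facet normal -0.810 0.028 -0.586
  outer loop
   vertex 1.7 1.6 1.9
   vertex 0.2 2.2 4.0
   vertex 0.8 2.8 3.2
  endloop
 endfacet
 facet normal 0.021 0.742 -0.670
  outer loop
   vertex 1.7 1.6 1.9
   vertex 0.8 2.8 3.2
   vertex 3.3 3.0 3.5
  endloop
 endfacet
 facet normal 0.136 0.674 -0.726
  outer loop
   vertex 1.7 1.6 1.9
   vertex 3.3 3.0 3.5
   vertex 3.0 0.8 1.4
  endloop
 endfacet
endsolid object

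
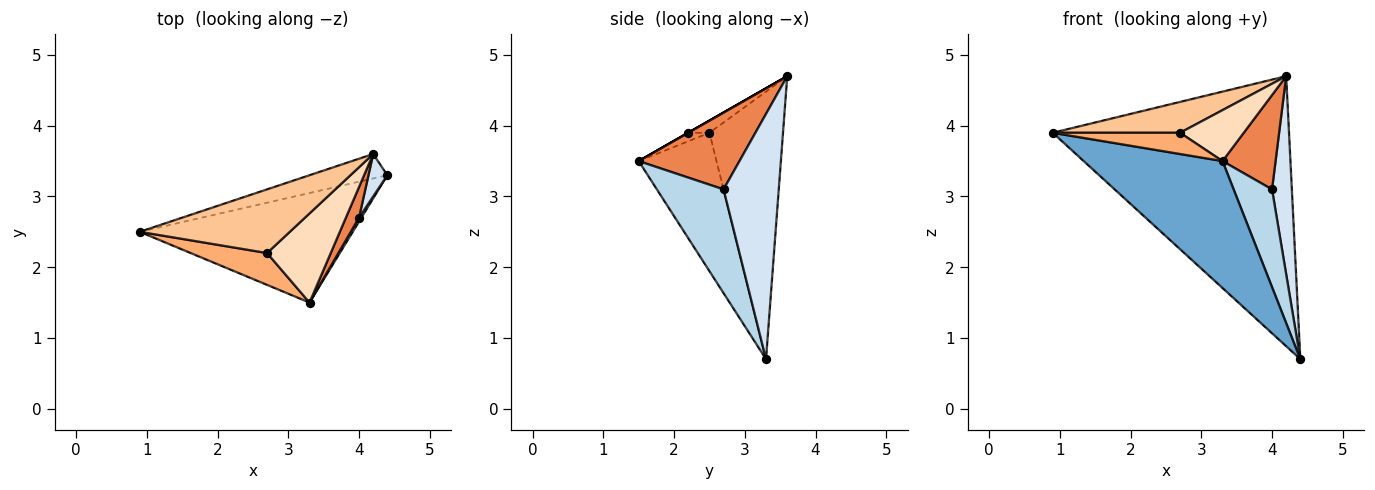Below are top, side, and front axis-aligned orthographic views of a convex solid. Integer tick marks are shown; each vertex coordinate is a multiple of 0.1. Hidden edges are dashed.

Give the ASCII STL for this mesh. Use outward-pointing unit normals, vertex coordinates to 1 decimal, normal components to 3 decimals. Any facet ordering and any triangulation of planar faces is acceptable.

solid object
 facet normal -0.391 -0.697 -0.601
  outer loop
   vertex 3.3 1.5 3.5
   vertex 0.9 2.5 3.9
   vertex 4.4 3.3 0.7
  endloop
 endfacet
 facet normal -0.296 0.951 -0.086
  outer loop
   vertex 4.2 3.6 4.7
   vertex 4.4 3.3 0.7
   vertex 0.9 2.5 3.9
  endloop
 endfacet
 facet normal 0.866 -0.499 0.020
  outer loop
   vertex 4.0 2.7 3.1
   vertex 3.3 1.5 3.5
   vertex 4.4 3.3 0.7
  endloop
 endfacet
 facet normal 0.939 -0.337 0.072
  outer loop
   vertex 4.0 2.7 3.1
   vertex 4.4 3.3 0.7
   vertex 4.2 3.6 4.7
  endloop
 endfacet
 facet normal 0.875 -0.461 0.150
  outer loop
   vertex 4.0 2.7 3.1
   vertex 4.2 3.6 4.7
   vertex 3.3 1.5 3.5
  endloop
 endfacet
 facet normal -0.092 -0.552 0.829
  outer loop
   vertex 2.7 2.2 3.9
   vertex 0.9 2.5 3.9
   vertex 3.3 1.5 3.5
  endloop
 endfacet
 facet normal -0.073 -0.435 0.897
  outer loop
   vertex 2.7 2.2 3.9
   vertex 4.2 3.6 4.7
   vertex 0.9 2.5 3.9
  endloop
 endfacet
 facet normal 0.000 -0.496 0.868
  outer loop
   vertex 2.7 2.2 3.9
   vertex 3.3 1.5 3.5
   vertex 4.2 3.6 4.7
  endloop
 endfacet
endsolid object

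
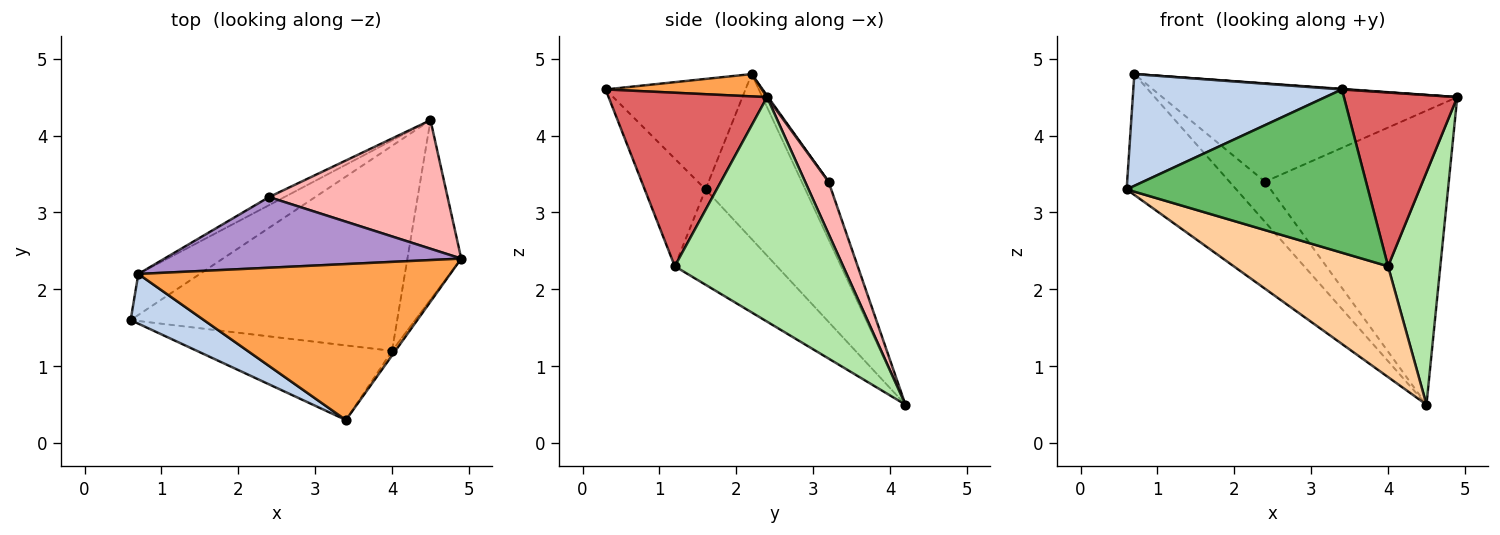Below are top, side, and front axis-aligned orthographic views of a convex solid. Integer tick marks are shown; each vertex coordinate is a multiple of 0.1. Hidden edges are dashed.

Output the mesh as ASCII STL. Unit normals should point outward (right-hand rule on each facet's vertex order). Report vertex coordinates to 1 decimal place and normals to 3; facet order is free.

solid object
 facet normal -0.653 0.717 -0.243
  outer loop
   vertex 0.7 2.2 4.8
   vertex 4.5 4.2 0.5
   vertex 0.6 1.6 3.3
  endloop
 endfacet
 facet normal -0.523 -0.779 0.346
  outer loop
   vertex 0.7 2.2 4.8
   vertex 0.6 1.6 3.3
   vertex 3.4 0.3 4.6
  endloop
 endfacet
 facet normal 0.071 -0.004 0.997
  outer loop
   vertex 0.7 2.2 4.8
   vertex 3.4 0.3 4.6
   vertex 4.9 2.4 4.5
  endloop
 endfacet
 facet normal -0.300 -0.453 -0.839
  outer loop
   vertex 4.0 1.2 2.3
   vertex 0.6 1.6 3.3
   vertex 4.5 4.2 0.5
  endloop
 endfacet
 facet normal -0.223 -0.887 -0.405
  outer loop
   vertex 4.0 1.2 2.3
   vertex 3.4 0.3 4.6
   vertex 0.6 1.6 3.3
  endloop
 endfacet
 facet normal 0.931 -0.289 -0.223
  outer loop
   vertex 4.0 1.2 2.3
   vertex 4.5 4.2 0.5
   vertex 4.9 2.4 4.5
  endloop
 endfacet
 facet normal 0.813 -0.582 -0.015
  outer loop
   vertex 4.0 1.2 2.3
   vertex 4.9 2.4 4.5
   vertex 3.4 0.3 4.6
  endloop
 endfacet
 facet normal 0.116 0.910 0.398
  outer loop
   vertex 2.4 3.2 3.4
   vertex 4.9 2.4 4.5
   vertex 4.5 4.2 0.5
  endloop
 endfacet
 facet normal 0.003 0.812 0.584
  outer loop
   vertex 2.4 3.2 3.4
   vertex 0.7 2.2 4.8
   vertex 4.9 2.4 4.5
  endloop
 endfacet
 facet normal -0.594 0.788 -0.158
  outer loop
   vertex 2.4 3.2 3.4
   vertex 4.5 4.2 0.5
   vertex 0.7 2.2 4.8
  endloop
 endfacet
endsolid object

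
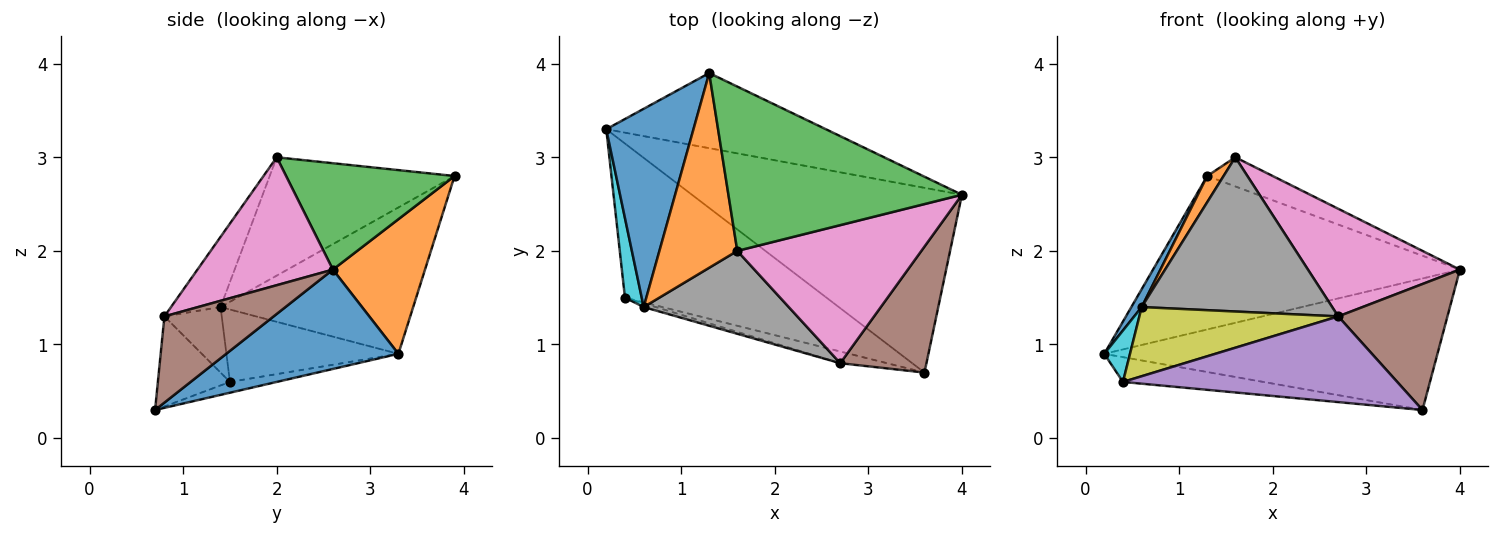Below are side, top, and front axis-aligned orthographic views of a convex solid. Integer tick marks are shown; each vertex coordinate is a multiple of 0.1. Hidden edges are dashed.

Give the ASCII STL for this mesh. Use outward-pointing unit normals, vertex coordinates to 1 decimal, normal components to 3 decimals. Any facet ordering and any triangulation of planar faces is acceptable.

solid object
 facet normal 0.287 0.556 -0.780
  outer loop
   vertex 3.6 0.7 0.3
   vertex 0.2 3.3 0.9
   vertex 4.0 2.6 1.8
  endloop
 endfacet
 facet normal 0.260 0.867 -0.425
  outer loop
   vertex 1.3 3.9 2.8
   vertex 4.0 2.6 1.8
   vertex 0.2 3.3 0.9
  endloop
 endfacet
 facet normal 0.409 0.159 0.898
  outer loop
   vertex 1.3 3.9 2.8
   vertex 1.6 2.0 3.0
   vertex 4.0 2.6 1.8
  endloop
 endfacet
 facet normal -0.053 0.158 -0.986
  outer loop
   vertex 0.4 1.5 0.6
   vertex 0.2 3.3 0.9
   vertex 3.6 0.7 0.3
  endloop
 endfacet
 facet normal -0.252 -0.959 -0.131
  outer loop
   vertex 2.7 0.8 1.3
   vertex 0.4 1.5 0.6
   vertex 3.6 0.7 0.3
  endloop
 endfacet
 facet normal 0.577 -0.577 0.577
  outer loop
   vertex 2.7 0.8 1.3
   vertex 3.6 0.7 0.3
   vertex 4.0 2.6 1.8
  endloop
 endfacet
 facet normal 0.481 -0.539 0.692
  outer loop
   vertex 2.7 0.8 1.3
   vertex 4.0 2.6 1.8
   vertex 1.6 2.0 3.0
  endloop
 endfacet
 facet normal -0.223 -0.859 0.462
  outer loop
   vertex 0.6 1.4 1.4
   vertex 2.7 0.8 1.3
   vertex 1.6 2.0 3.0
  endloop
 endfacet
 facet normal -0.277 -0.960 -0.051
  outer loop
   vertex 0.6 1.4 1.4
   vertex 0.4 1.5 0.6
   vertex 2.7 0.8 1.3
  endloop
 endfacet
 facet normal -0.964 -0.144 0.223
  outer loop
   vertex 0.6 1.4 1.4
   vertex 0.2 3.3 0.9
   vertex 0.4 1.5 0.6
  endloop
 endfacet
 facet normal -0.858 -0.046 0.511
  outer loop
   vertex 0.6 1.4 1.4
   vertex 1.3 3.9 2.8
   vertex 0.2 3.3 0.9
  endloop
 endfacet
 facet normal -0.833 -0.074 0.548
  outer loop
   vertex 0.6 1.4 1.4
   vertex 1.6 2.0 3.0
   vertex 1.3 3.9 2.8
  endloop
 endfacet
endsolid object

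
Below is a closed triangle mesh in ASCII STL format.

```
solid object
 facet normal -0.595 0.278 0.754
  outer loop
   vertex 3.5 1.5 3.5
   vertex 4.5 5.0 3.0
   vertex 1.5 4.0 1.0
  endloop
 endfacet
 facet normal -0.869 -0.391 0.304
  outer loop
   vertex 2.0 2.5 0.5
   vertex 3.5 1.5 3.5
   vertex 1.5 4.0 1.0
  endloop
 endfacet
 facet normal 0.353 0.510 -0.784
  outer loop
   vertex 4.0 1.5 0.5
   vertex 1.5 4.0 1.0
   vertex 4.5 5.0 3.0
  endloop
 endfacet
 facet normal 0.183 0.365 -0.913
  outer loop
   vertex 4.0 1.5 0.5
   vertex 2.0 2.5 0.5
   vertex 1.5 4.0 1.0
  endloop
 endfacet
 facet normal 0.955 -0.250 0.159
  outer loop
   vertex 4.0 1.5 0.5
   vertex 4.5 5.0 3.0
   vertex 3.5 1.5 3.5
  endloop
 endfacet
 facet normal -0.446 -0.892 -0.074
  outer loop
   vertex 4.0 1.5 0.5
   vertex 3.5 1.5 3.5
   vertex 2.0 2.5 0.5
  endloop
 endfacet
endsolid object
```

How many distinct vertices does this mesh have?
5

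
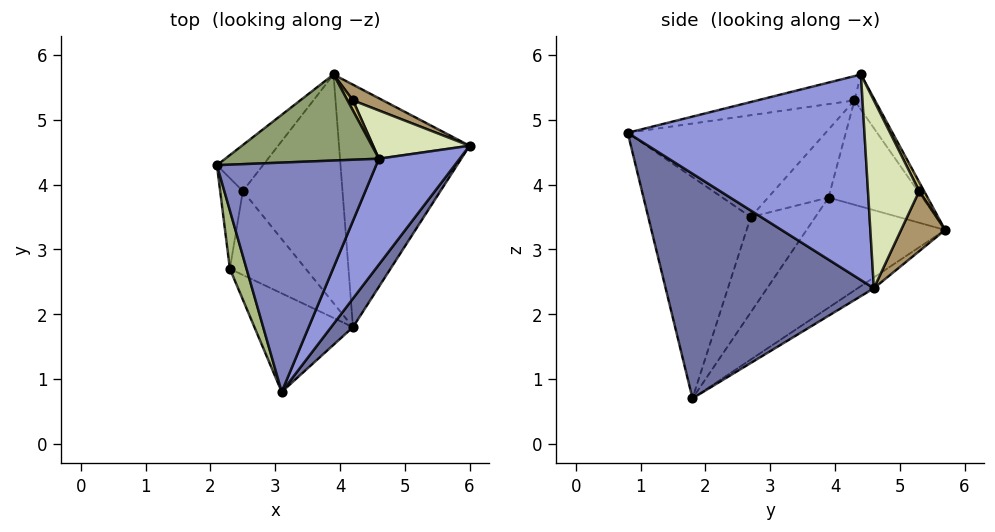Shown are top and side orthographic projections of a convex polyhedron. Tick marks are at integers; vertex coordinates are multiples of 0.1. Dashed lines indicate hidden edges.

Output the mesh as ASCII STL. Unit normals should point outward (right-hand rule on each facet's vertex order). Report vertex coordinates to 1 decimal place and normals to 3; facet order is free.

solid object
 facet normal 0.816 -0.573 0.079
  outer loop
   vertex 4.2 1.8 0.7
   vertex 6.0 4.6 2.4
   vertex 3.1 0.8 4.8
  endloop
 endfacet
 facet normal -0.148 -0.181 0.972
  outer loop
   vertex 4.6 4.4 5.7
   vertex 2.1 4.3 5.3
   vertex 3.1 0.8 4.8
  endloop
 endfacet
 facet normal 0.839 -0.432 0.330
  outer loop
   vertex 4.6 4.4 5.7
   vertex 3.1 0.8 4.8
   vertex 6.0 4.6 2.4
  endloop
 endfacet
 facet normal -0.069 0.550 -0.833
  outer loop
   vertex 3.9 5.7 3.3
   vertex 6.0 4.6 2.4
   vertex 4.2 1.8 0.7
  endloop
 endfacet
 facet normal -0.114 0.859 0.499
  outer loop
   vertex 3.9 5.7 3.3
   vertex 2.1 4.3 5.3
   vertex 4.6 4.4 5.7
  endloop
 endfacet
 facet normal -0.944 -0.292 0.154
  outer loop
   vertex 2.3 2.7 3.5
   vertex 3.1 0.8 4.8
   vertex 2.1 4.3 5.3
  endloop
 endfacet
 facet normal -0.761 -0.553 -0.339
  outer loop
   vertex 2.3 2.7 3.5
   vertex 4.2 1.8 0.7
   vertex 3.1 0.8 4.8
  endloop
 endfacet
 facet normal 0.540 0.795 0.277
  outer loop
   vertex 4.2 5.3 3.9
   vertex 4.6 4.4 5.7
   vertex 6.0 4.6 2.4
  endloop
 endfacet
 facet normal 0.535 0.802 0.267
  outer loop
   vertex 4.2 5.3 3.9
   vertex 6.0 4.6 2.4
   vertex 3.9 5.7 3.3
  endloop
 endfacet
 facet normal 0.491 0.818 0.300
  outer loop
   vertex 4.2 5.3 3.9
   vertex 3.9 5.7 3.3
   vertex 4.6 4.4 5.7
  endloop
 endfacet
 facet normal -0.691 0.364 -0.625
  outer loop
   vertex 2.5 3.9 3.8
   vertex 3.9 5.7 3.3
   vertex 4.2 1.8 0.7
  endloop
 endfacet
 facet normal -0.752 0.275 -0.599
  outer loop
   vertex 2.5 3.9 3.8
   vertex 4.2 1.8 0.7
   vertex 2.3 2.7 3.5
  endloop
 endfacet
 facet normal -0.785 0.514 -0.346
  outer loop
   vertex 2.5 3.9 3.8
   vertex 2.1 4.3 5.3
   vertex 3.9 5.7 3.3
  endloop
 endfacet
 facet normal -0.923 0.231 -0.308
  outer loop
   vertex 2.5 3.9 3.8
   vertex 2.3 2.7 3.5
   vertex 2.1 4.3 5.3
  endloop
 endfacet
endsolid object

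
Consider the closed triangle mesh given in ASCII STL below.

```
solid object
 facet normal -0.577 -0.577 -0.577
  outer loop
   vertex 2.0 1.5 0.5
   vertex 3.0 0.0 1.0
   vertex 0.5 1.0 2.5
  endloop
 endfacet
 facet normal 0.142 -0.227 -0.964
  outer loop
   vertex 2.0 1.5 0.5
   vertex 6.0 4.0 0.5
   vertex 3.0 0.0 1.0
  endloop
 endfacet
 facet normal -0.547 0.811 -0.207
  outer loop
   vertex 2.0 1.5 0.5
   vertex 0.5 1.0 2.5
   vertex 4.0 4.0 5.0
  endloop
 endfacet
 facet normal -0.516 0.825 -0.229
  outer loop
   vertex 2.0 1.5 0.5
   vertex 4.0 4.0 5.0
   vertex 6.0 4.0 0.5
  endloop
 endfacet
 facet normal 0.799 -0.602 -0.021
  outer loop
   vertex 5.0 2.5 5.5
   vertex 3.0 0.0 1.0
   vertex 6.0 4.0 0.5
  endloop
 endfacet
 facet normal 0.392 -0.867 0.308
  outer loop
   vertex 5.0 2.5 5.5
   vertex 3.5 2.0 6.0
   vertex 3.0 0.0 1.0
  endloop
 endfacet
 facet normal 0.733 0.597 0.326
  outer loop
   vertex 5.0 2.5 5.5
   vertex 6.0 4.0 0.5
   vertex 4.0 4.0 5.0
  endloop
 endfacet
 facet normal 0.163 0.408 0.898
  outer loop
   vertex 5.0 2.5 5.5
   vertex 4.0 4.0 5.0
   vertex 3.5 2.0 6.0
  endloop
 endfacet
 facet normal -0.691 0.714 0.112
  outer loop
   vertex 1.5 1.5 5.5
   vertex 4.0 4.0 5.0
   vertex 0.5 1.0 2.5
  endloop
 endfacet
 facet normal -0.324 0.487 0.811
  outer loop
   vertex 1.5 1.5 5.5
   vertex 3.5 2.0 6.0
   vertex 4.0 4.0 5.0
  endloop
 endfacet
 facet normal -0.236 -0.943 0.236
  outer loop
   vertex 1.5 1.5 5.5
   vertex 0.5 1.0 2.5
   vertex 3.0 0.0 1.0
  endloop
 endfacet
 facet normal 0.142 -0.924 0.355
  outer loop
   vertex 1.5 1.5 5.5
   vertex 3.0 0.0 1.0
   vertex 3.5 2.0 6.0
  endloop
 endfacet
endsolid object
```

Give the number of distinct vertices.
8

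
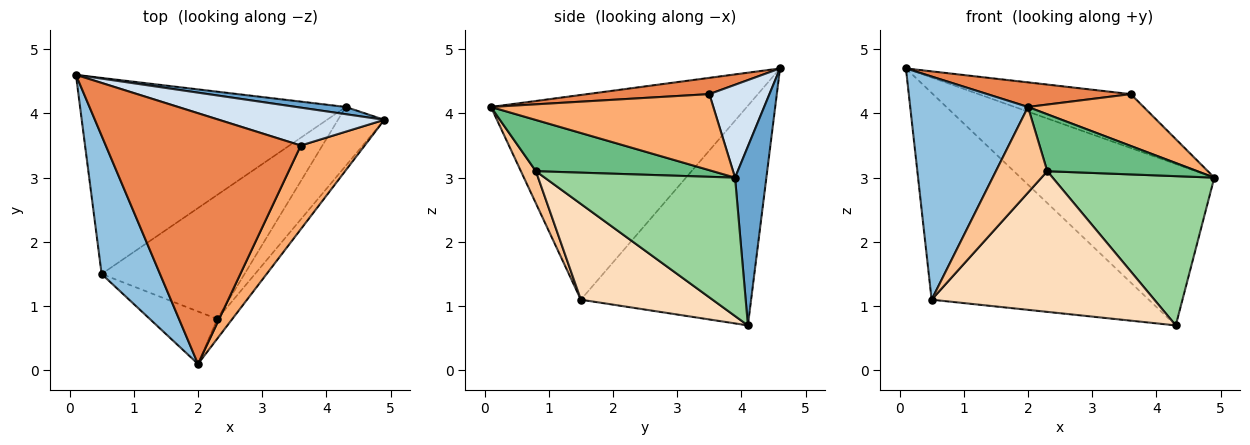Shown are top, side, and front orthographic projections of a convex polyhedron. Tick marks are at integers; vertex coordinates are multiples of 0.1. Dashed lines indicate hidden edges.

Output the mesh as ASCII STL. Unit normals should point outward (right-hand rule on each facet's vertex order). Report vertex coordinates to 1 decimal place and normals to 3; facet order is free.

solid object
 facet normal 0.159 0.986 0.044
  outer loop
   vertex 4.3 4.1 0.7
   vertex 0.1 4.6 4.7
   vertex 4.9 3.9 3.0
  endloop
 endfacet
 facet normal -0.879 -0.405 0.251
  outer loop
   vertex 0.5 1.5 1.1
   vertex 2.0 0.1 4.1
   vertex 0.1 4.6 4.7
  endloop
 endfacet
 facet normal -0.494 0.631 -0.598
  outer loop
   vertex 0.5 1.5 1.1
   vertex 0.1 4.6 4.7
   vertex 4.3 4.1 0.7
  endloop
 endfacet
 facet normal 0.307 0.779 0.547
  outer loop
   vertex 3.6 3.5 4.3
   vertex 4.9 3.9 3.0
   vertex 0.1 4.6 4.7
  endloop
 endfacet
 facet normal 0.083 -0.097 0.992
  outer loop
   vertex 3.6 3.5 4.3
   vertex 0.1 4.6 4.7
   vertex 2.0 0.1 4.1
  endloop
 endfacet
 facet normal 0.711 -0.370 0.598
  outer loop
   vertex 3.6 3.5 4.3
   vertex 2.0 0.1 4.1
   vertex 4.9 3.9 3.0
  endloop
 endfacet
 facet normal 0.241 -0.828 -0.507
  outer loop
   vertex 2.3 0.8 3.1
   vertex 2.0 0.1 4.1
   vertex 0.5 1.5 1.1
  endloop
 endfacet
 facet normal 0.405 -0.686 -0.605
  outer loop
   vertex 2.3 0.8 3.1
   vertex 0.5 1.5 1.1
   vertex 4.3 4.1 0.7
  endloop
 endfacet
 facet normal 0.744 -0.631 -0.219
  outer loop
   vertex 2.3 0.8 3.1
   vertex 4.9 3.9 3.0
   vertex 2.0 0.1 4.1
  endloop
 endfacet
 facet normal 0.738 -0.627 -0.247
  outer loop
   vertex 2.3 0.8 3.1
   vertex 4.3 4.1 0.7
   vertex 4.9 3.9 3.0
  endloop
 endfacet
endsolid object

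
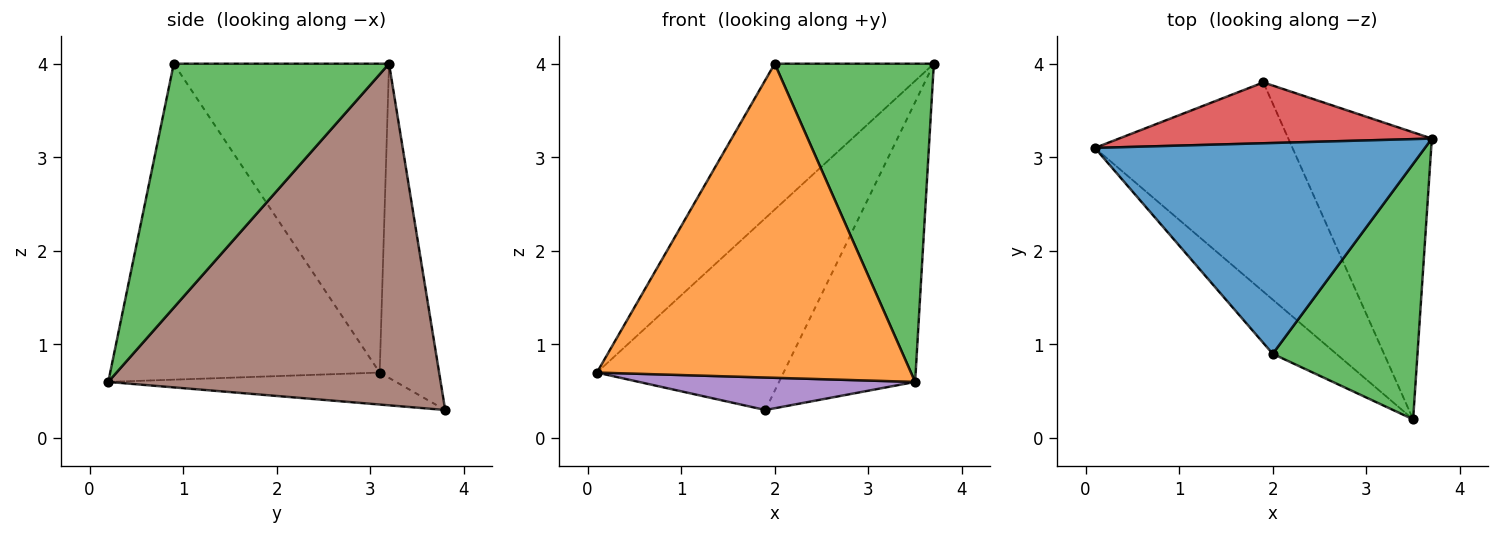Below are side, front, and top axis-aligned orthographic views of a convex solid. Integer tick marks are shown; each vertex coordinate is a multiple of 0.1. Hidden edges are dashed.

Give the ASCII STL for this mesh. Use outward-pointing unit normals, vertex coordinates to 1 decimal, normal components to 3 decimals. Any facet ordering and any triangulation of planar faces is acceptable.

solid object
 facet normal -0.610 0.451 0.652
  outer loop
   vertex 2.0 0.9 4.0
   vertex 3.7 3.2 4.0
   vertex 0.1 3.1 0.7
  endloop
 endfacet
 facet normal -0.646 -0.752 -0.130
  outer loop
   vertex 2.0 0.9 4.0
   vertex 0.1 3.1 0.7
   vertex 3.5 0.2 0.6
  endloop
 endfacet
 facet normal 0.726 -0.536 0.431
  outer loop
   vertex 2.0 0.9 4.0
   vertex 3.5 0.2 0.6
   vertex 3.7 3.2 4.0
  endloop
 endfacet
 facet normal -0.290 0.912 0.289
  outer loop
   vertex 1.9 3.8 0.3
   vertex 0.1 3.1 0.7
   vertex 3.7 3.2 4.0
  endloop
 endfacet
 facet normal -0.158 -0.151 -0.976
  outer loop
   vertex 1.9 3.8 0.3
   vertex 3.5 0.2 0.6
   vertex 0.1 3.1 0.7
  endloop
 endfacet
 facet normal 0.863 0.353 -0.362
  outer loop
   vertex 1.9 3.8 0.3
   vertex 3.7 3.2 4.0
   vertex 3.5 0.2 0.6
  endloop
 endfacet
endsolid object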